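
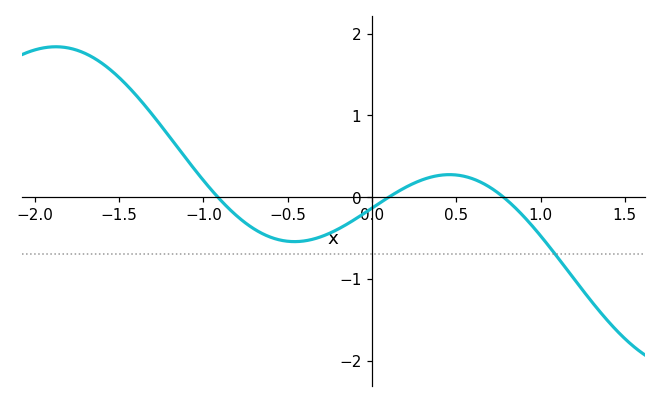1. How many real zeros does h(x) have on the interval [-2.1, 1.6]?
3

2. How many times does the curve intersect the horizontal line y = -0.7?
1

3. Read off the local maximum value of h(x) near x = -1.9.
1.8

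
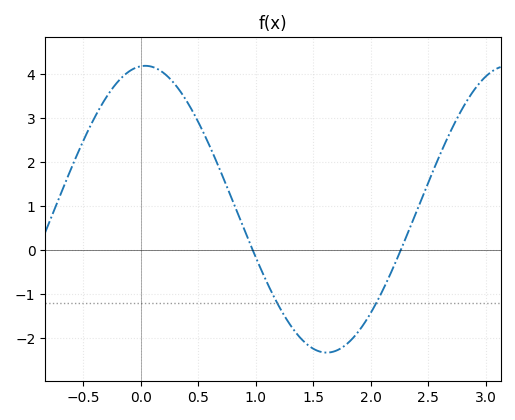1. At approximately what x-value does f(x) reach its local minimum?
1.6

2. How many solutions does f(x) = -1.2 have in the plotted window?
2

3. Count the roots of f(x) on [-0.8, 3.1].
2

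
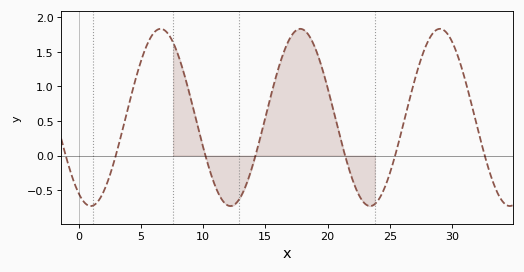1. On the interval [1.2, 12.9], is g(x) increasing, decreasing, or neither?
neither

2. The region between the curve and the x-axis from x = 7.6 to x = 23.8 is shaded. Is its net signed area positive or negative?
positive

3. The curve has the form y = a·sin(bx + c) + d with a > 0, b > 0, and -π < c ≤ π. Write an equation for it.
y = 1.28sin(0.56x - 2.1) + 0.55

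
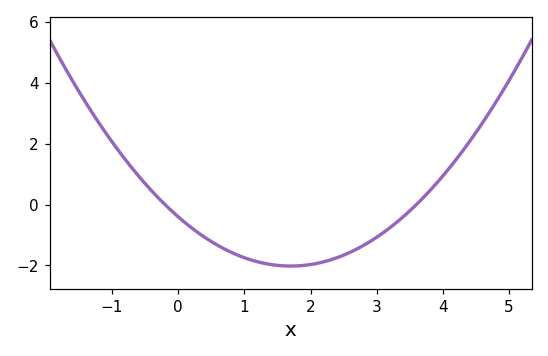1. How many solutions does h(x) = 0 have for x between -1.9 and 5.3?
2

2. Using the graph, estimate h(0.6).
-1.3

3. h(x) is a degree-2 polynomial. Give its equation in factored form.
y = 0.56(x + 0.2)(x - 3.6)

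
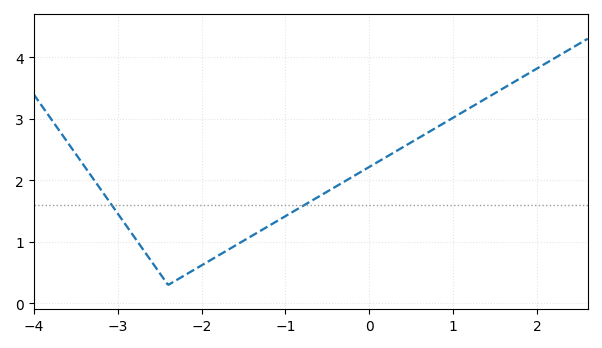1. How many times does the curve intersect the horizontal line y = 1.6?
2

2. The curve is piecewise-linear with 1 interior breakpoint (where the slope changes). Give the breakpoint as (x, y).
(-2.4, 0.3)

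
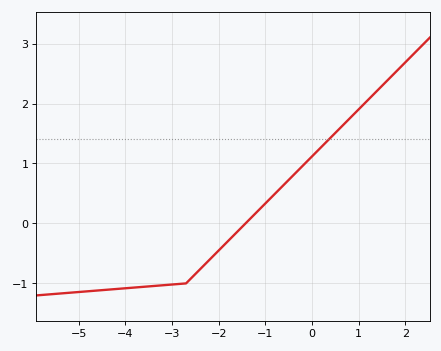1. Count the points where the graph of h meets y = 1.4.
1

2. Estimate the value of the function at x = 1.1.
1.98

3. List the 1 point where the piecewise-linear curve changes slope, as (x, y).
(-2.7, -1)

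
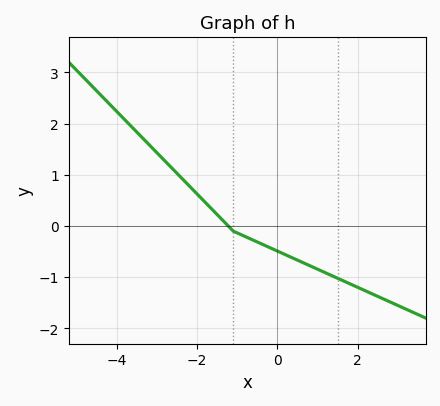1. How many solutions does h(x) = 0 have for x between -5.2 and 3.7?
1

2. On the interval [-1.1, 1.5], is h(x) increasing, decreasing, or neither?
decreasing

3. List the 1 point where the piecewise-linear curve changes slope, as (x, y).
(-1.1, -0.1)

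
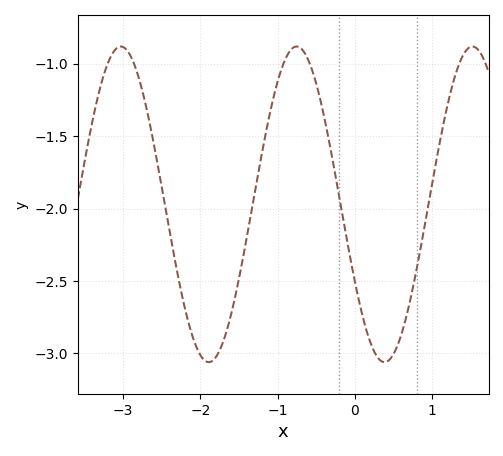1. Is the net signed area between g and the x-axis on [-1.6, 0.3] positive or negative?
negative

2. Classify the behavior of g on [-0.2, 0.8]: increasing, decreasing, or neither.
neither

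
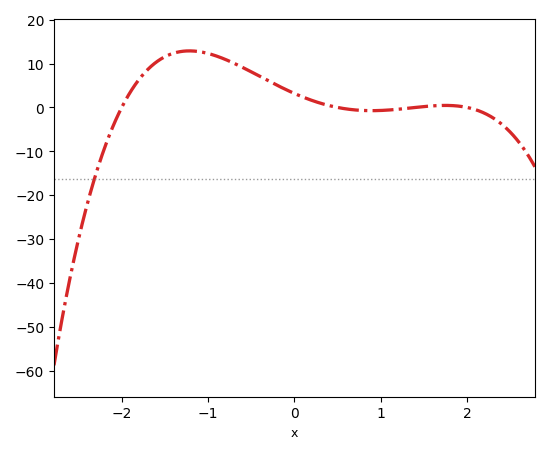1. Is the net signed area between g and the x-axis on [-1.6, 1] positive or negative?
positive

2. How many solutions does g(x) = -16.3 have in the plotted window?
1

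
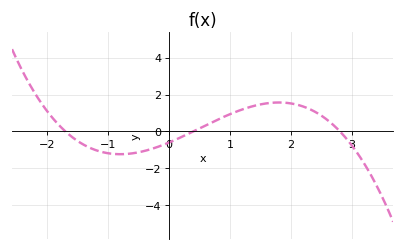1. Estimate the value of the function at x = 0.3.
-0.2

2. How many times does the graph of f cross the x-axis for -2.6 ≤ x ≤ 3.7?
3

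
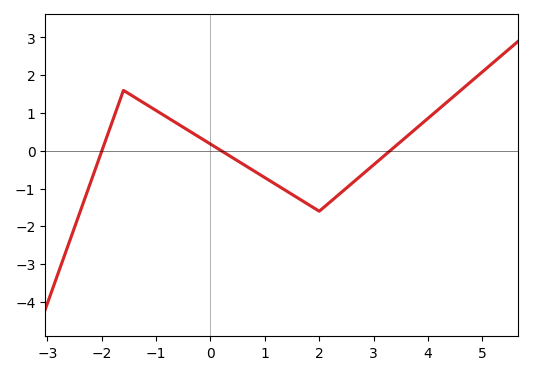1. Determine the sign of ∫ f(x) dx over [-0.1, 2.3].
negative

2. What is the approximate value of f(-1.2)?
1.24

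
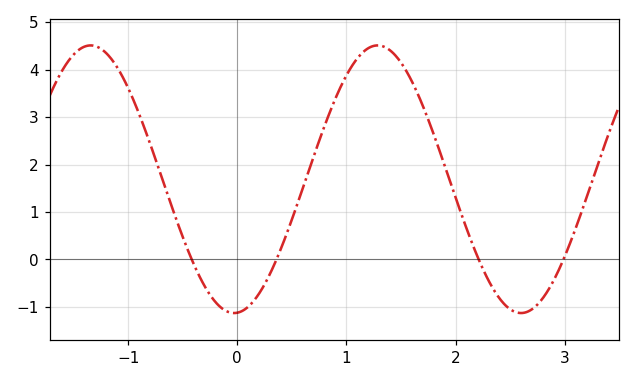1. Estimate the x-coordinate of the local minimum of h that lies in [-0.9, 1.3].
0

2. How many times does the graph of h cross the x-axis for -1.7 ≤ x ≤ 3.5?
4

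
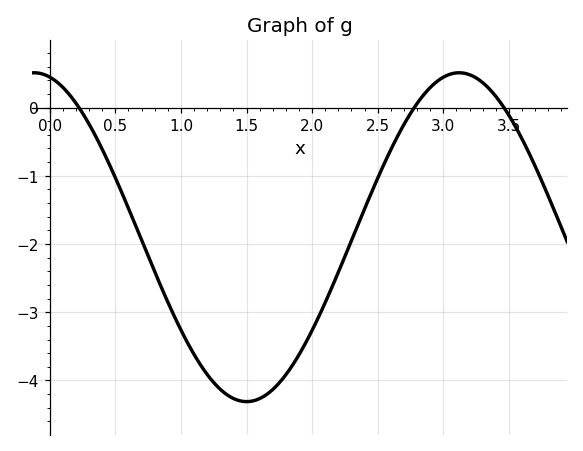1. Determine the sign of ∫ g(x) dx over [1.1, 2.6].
negative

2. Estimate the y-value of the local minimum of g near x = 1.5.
-4.3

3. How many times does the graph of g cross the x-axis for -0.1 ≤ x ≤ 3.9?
3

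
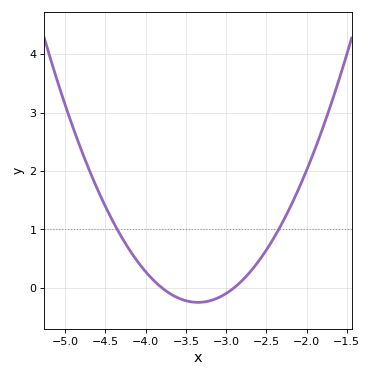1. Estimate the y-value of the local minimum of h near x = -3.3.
-0.3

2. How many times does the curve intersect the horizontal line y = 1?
2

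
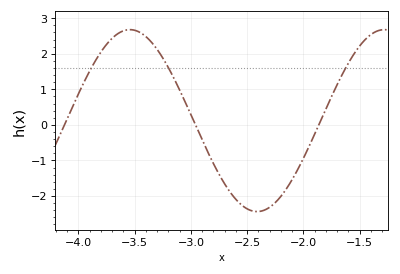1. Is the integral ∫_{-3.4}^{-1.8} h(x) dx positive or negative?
negative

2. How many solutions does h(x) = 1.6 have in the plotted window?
3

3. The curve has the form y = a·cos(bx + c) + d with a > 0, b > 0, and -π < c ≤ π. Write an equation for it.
y = 2.56cos(2.78x - 2.72) + 0.12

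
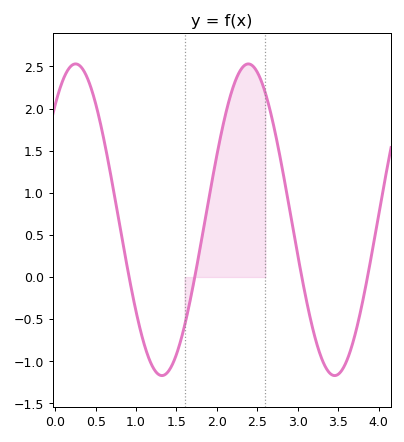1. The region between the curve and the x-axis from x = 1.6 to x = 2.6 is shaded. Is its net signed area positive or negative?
positive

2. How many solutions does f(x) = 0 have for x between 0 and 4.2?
4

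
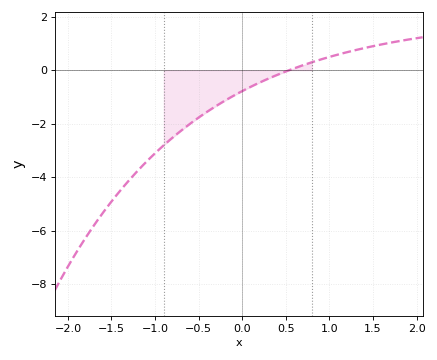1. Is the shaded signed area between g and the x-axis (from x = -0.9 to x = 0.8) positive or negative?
negative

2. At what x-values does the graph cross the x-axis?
0.5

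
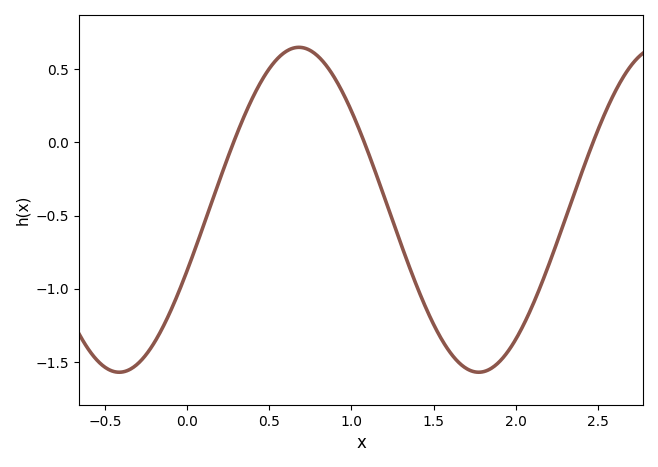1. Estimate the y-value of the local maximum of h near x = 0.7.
0.65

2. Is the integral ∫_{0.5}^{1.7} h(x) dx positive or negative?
negative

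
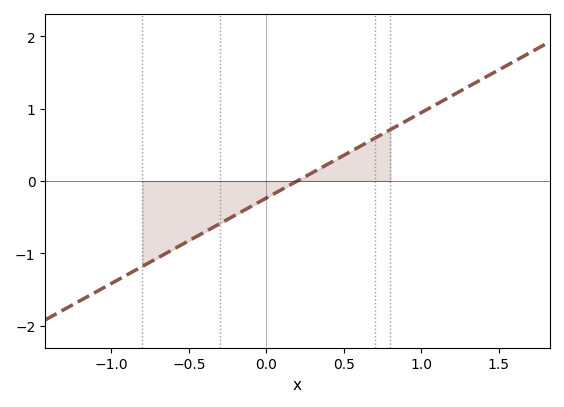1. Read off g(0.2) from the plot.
0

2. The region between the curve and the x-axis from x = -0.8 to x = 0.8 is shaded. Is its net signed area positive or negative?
negative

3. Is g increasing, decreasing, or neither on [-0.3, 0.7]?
increasing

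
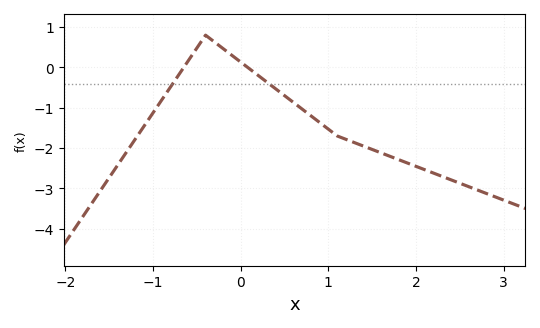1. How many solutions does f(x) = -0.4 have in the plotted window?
2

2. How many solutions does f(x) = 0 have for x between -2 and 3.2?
2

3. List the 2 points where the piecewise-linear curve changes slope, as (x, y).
(-0.4, 0.8); (1.1, -1.7)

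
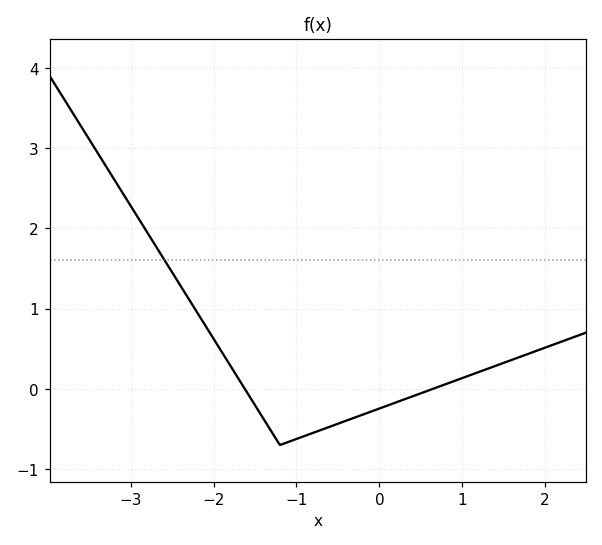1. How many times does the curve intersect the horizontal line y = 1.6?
1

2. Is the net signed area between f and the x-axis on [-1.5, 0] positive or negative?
negative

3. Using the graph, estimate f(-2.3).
1.12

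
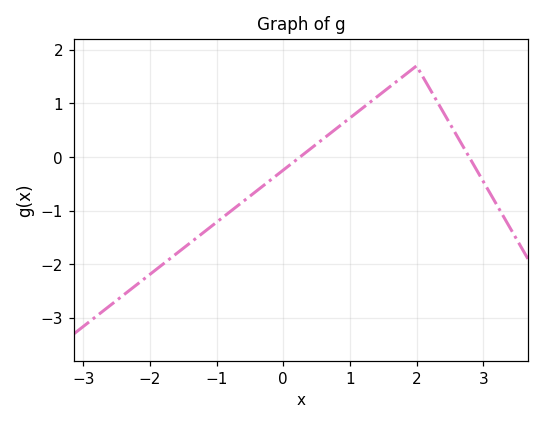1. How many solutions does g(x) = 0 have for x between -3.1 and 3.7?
2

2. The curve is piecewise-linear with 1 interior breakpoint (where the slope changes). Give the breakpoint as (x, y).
(2, 1.7)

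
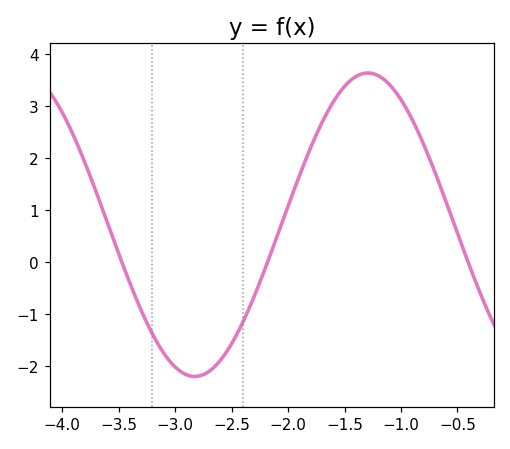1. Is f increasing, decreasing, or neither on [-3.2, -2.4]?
neither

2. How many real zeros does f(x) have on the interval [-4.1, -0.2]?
3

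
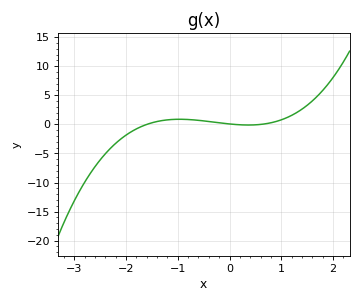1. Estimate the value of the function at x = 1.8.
6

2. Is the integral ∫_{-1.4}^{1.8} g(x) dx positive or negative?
positive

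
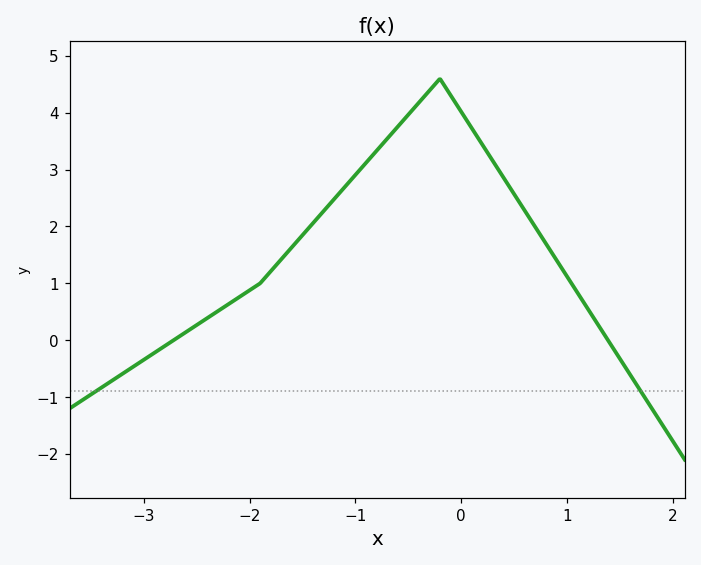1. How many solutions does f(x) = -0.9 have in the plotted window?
2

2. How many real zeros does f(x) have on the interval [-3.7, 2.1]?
2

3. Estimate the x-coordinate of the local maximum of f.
-0.2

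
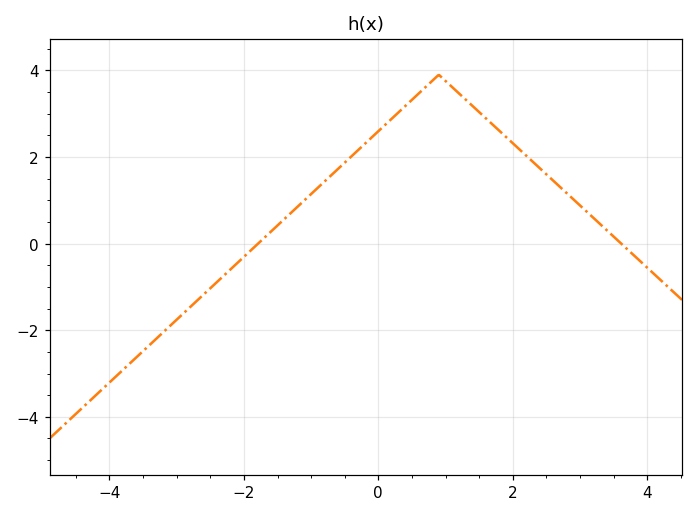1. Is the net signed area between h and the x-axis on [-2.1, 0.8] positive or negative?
positive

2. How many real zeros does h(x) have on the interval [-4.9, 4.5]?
2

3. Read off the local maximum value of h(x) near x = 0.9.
3.8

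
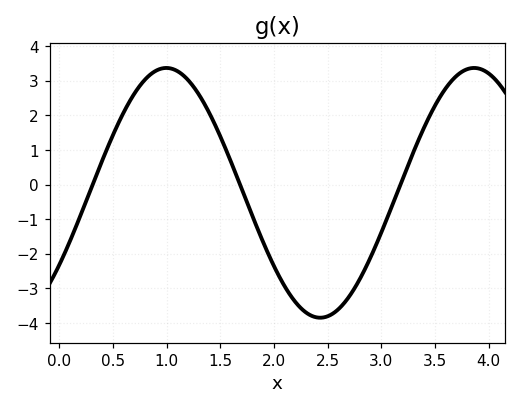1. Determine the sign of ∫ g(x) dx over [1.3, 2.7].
negative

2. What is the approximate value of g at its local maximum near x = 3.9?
3.37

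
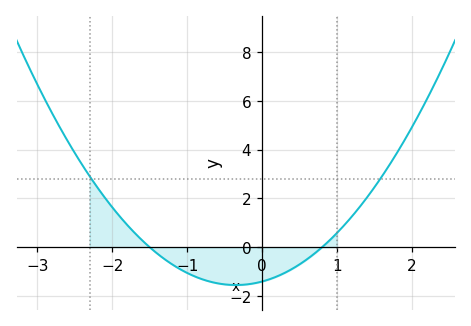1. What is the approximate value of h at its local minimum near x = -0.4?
-1.6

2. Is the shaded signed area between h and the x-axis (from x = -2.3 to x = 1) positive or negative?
negative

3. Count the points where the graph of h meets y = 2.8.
2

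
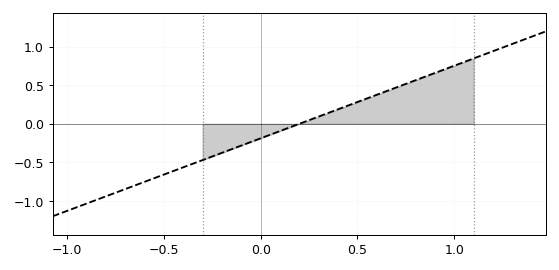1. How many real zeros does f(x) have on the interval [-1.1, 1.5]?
1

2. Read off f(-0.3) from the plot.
-0.47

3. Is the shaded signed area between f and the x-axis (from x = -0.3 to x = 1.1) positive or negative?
positive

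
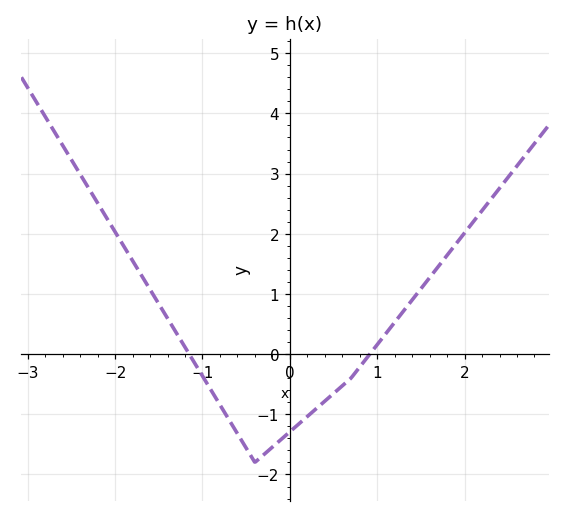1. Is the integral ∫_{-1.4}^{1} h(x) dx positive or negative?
negative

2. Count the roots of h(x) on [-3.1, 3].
2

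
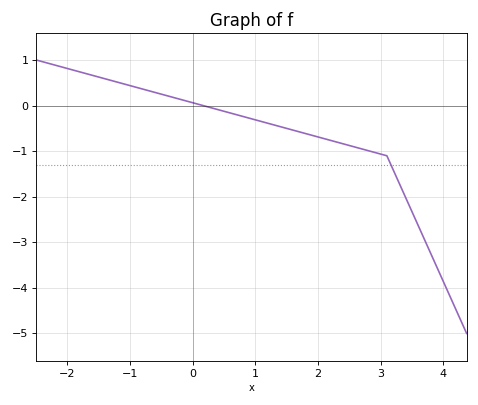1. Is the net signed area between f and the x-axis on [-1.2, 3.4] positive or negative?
negative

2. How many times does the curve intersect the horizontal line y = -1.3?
1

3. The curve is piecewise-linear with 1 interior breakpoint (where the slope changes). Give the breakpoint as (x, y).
(3.1, -1.1)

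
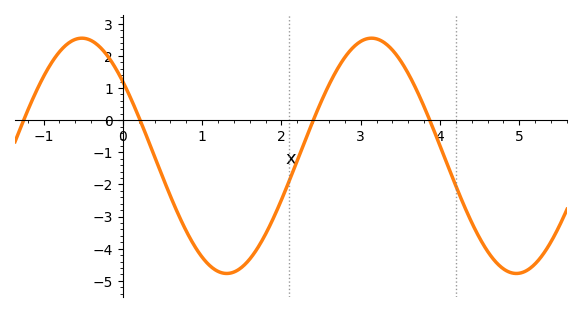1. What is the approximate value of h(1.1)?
-4.53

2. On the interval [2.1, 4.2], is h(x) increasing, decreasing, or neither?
neither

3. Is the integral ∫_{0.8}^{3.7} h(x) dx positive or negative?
negative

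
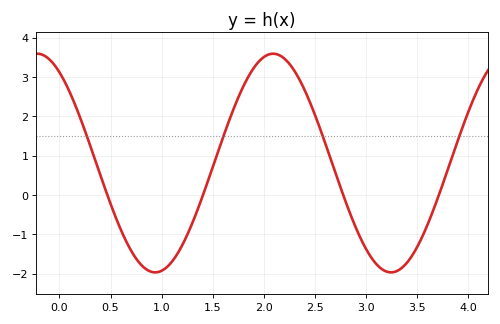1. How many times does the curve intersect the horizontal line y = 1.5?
4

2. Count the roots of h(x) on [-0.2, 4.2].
4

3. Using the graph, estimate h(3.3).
-1.94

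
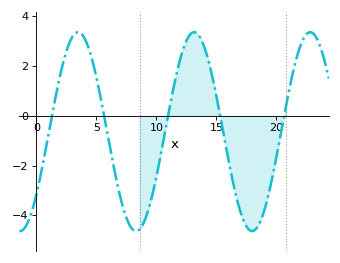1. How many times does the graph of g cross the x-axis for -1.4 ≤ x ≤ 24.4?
5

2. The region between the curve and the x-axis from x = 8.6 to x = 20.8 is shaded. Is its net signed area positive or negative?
negative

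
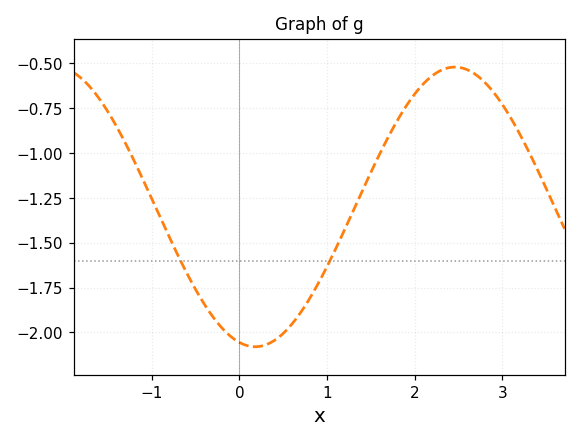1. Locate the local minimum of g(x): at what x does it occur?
0.2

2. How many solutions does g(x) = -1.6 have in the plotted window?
2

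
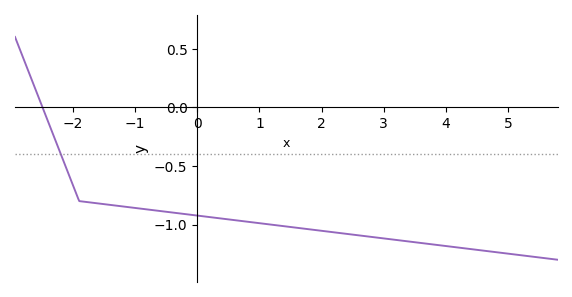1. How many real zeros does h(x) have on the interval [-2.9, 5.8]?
1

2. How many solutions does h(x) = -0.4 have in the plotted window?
1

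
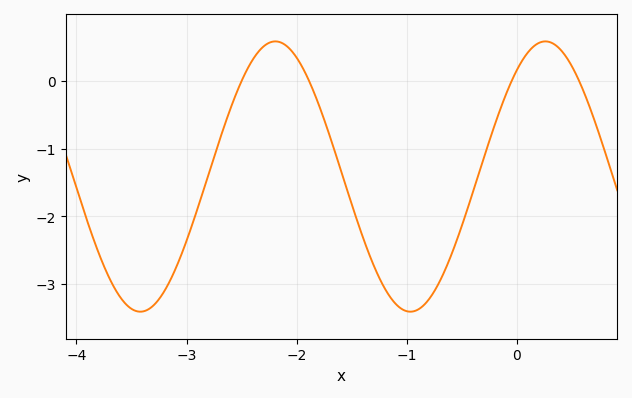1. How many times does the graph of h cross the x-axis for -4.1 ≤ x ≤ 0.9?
4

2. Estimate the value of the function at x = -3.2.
-3.1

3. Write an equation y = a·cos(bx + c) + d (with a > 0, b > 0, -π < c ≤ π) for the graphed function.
y = 2cos(2.56x - 0.67) - 1.41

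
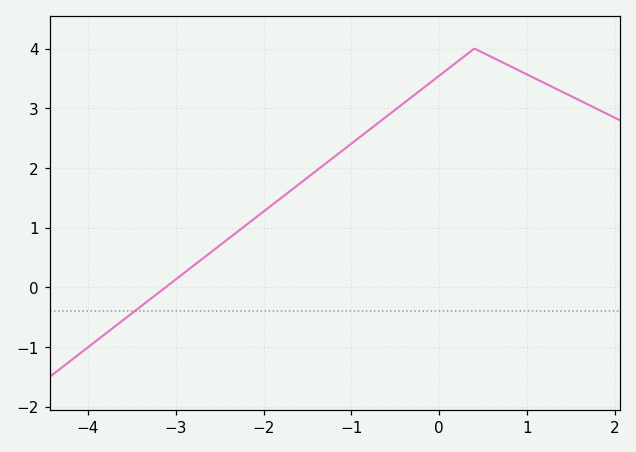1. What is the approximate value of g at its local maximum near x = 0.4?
4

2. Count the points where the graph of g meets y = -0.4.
1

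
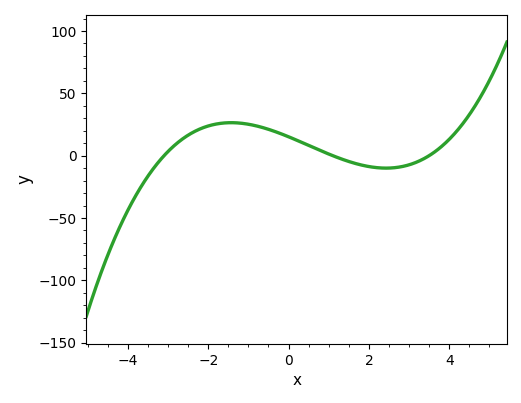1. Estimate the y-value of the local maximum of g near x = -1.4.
26.5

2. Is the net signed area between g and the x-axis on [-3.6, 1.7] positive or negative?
positive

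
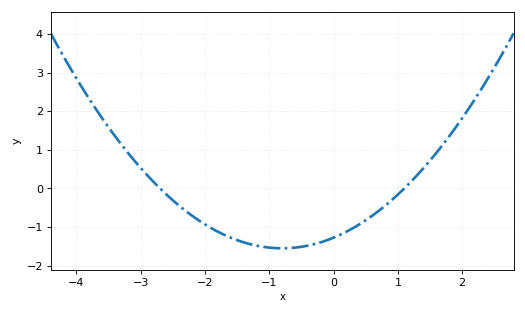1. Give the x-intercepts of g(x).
-2.7, 1.1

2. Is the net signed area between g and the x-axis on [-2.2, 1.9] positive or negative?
negative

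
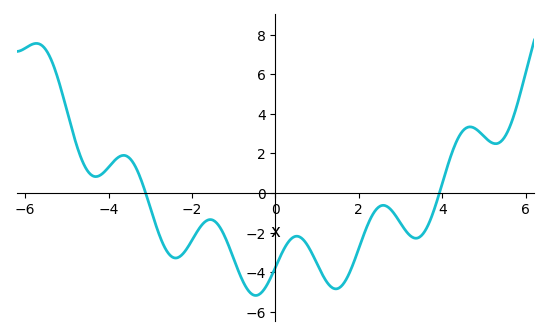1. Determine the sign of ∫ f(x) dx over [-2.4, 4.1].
negative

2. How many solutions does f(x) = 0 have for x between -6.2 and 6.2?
2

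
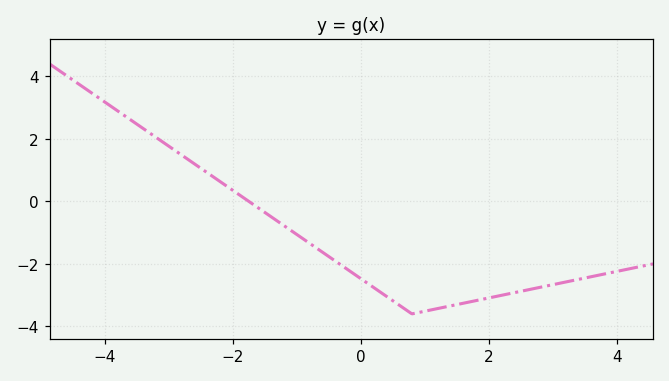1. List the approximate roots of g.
-1.8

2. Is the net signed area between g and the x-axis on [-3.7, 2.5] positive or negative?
negative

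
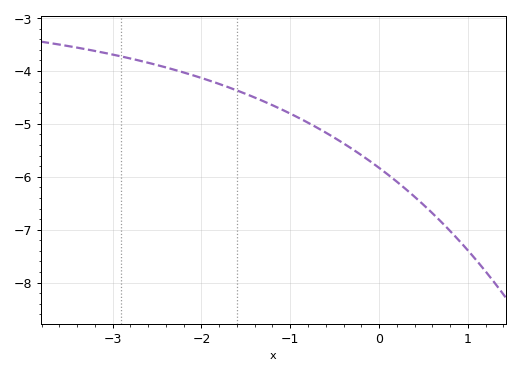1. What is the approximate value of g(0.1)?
-5.96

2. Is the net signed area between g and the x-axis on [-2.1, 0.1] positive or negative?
negative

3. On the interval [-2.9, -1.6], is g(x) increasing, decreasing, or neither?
decreasing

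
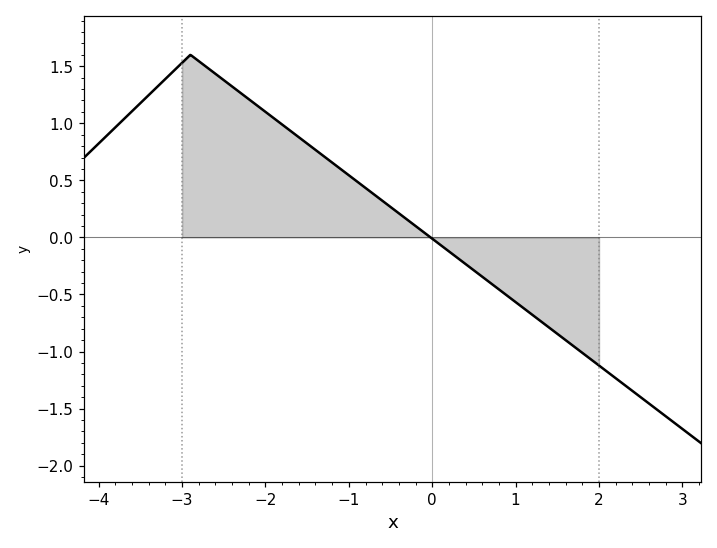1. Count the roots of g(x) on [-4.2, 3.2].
1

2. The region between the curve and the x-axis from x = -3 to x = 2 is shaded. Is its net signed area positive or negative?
positive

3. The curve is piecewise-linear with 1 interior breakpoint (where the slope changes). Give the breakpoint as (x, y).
(-2.9, 1.6)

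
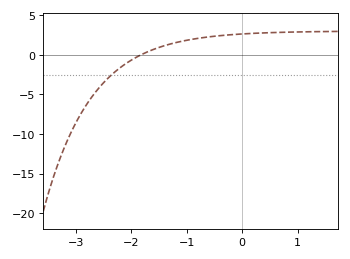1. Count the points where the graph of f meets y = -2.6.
1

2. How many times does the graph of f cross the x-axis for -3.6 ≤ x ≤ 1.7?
1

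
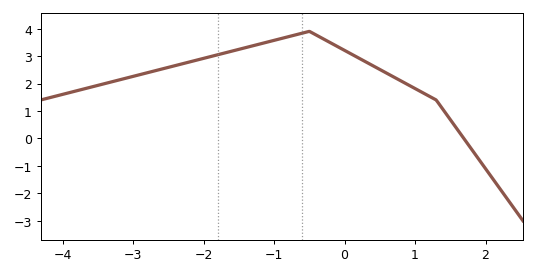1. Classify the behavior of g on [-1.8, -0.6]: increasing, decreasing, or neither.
increasing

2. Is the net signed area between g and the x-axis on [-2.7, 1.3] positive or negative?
positive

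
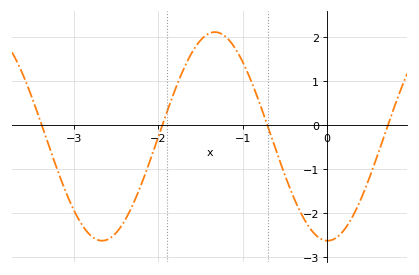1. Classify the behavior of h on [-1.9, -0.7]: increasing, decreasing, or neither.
neither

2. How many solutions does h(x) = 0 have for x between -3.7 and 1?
4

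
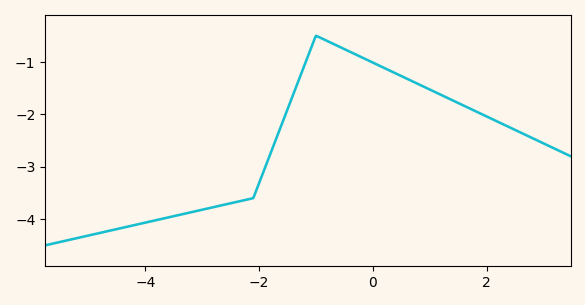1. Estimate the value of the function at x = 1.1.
-1.6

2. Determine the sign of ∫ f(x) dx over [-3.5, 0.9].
negative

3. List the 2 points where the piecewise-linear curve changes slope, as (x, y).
(-2.1, -3.6); (-1, -0.5)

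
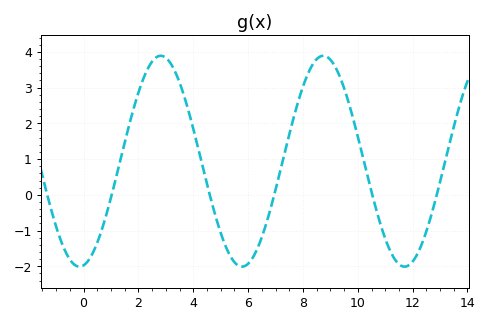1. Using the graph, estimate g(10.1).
1.3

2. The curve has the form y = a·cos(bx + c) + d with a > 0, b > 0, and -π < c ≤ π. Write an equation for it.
y = 2.95cos(1.1x - 3) + 0.94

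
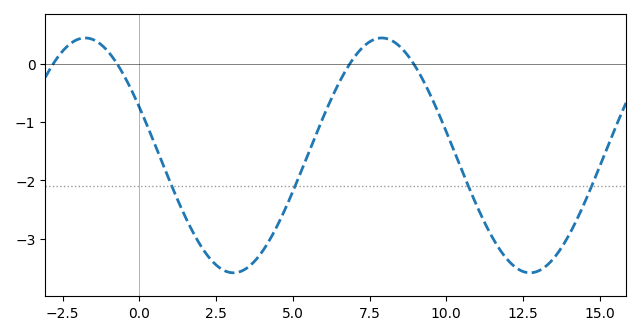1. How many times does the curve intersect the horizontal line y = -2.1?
4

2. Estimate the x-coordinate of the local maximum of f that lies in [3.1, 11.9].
7.9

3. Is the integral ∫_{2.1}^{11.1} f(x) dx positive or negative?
negative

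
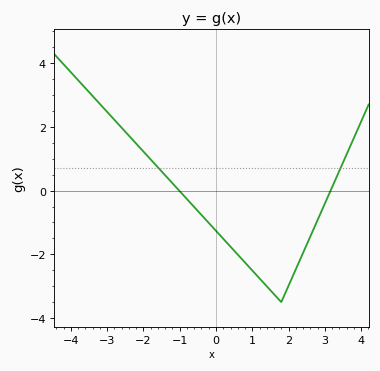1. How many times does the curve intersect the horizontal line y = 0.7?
2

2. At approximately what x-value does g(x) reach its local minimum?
1.8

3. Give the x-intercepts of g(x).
-1.02, 3.16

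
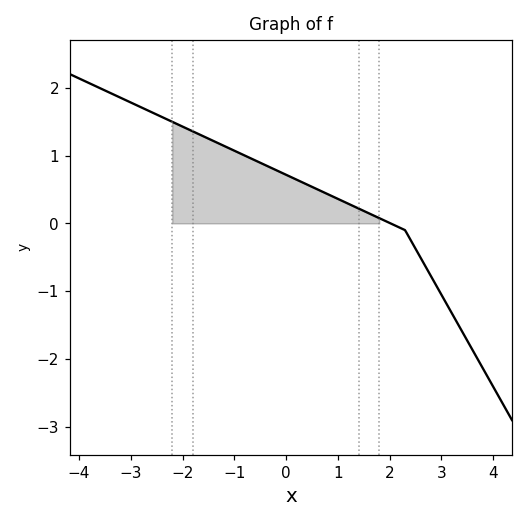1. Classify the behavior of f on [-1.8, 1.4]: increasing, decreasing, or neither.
decreasing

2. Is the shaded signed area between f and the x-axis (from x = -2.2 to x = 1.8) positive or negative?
positive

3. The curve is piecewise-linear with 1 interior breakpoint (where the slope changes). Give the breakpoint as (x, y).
(2.3, -0.1)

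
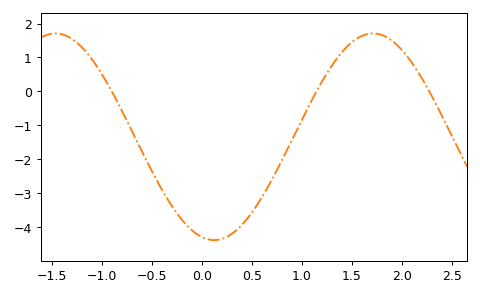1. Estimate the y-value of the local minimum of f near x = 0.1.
-4.4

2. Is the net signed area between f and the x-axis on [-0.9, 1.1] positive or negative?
negative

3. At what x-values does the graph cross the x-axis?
-0.9, 1.1, 2.3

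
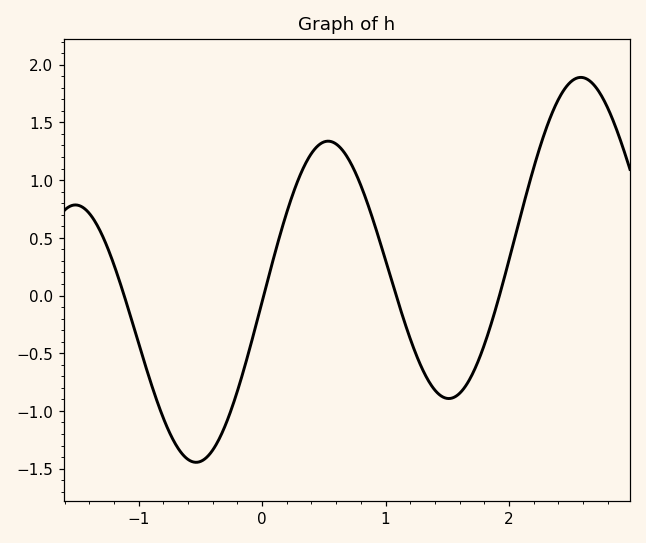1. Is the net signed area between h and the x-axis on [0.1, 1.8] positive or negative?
positive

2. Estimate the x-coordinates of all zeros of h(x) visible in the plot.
-1.12, 0.013, 1.09, 1.92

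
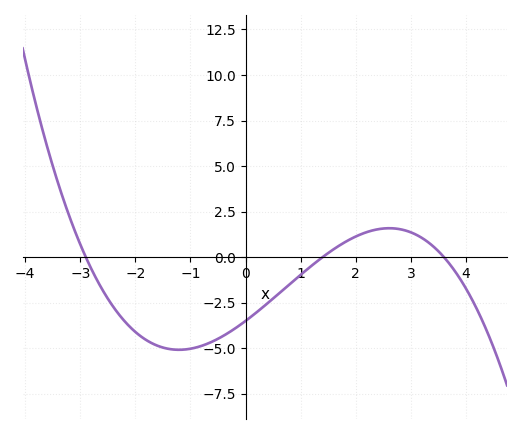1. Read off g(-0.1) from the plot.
-3.73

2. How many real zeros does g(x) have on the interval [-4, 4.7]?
3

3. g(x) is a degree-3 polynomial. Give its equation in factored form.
y = -0.24(x + 2.9)(x - 1.4)(x - 3.6)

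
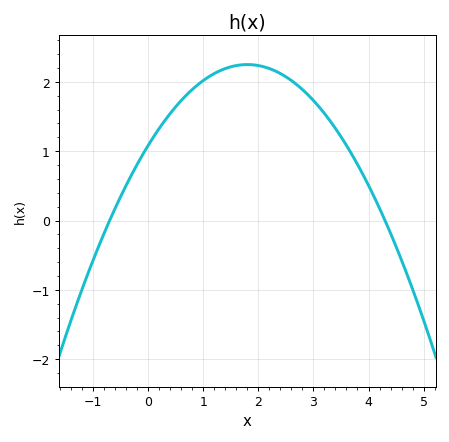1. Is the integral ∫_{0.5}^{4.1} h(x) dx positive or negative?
positive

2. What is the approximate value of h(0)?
1.08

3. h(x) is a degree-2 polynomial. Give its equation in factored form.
y = -0.36(x + 0.7)(x - 4.3)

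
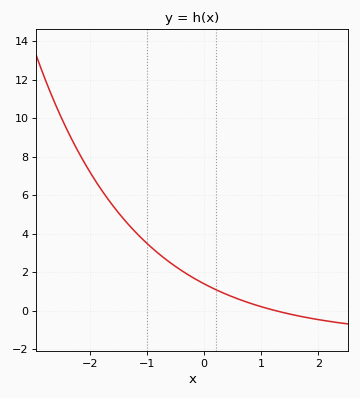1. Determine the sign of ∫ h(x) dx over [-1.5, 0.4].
positive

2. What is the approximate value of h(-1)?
3.4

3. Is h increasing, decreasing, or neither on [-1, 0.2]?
decreasing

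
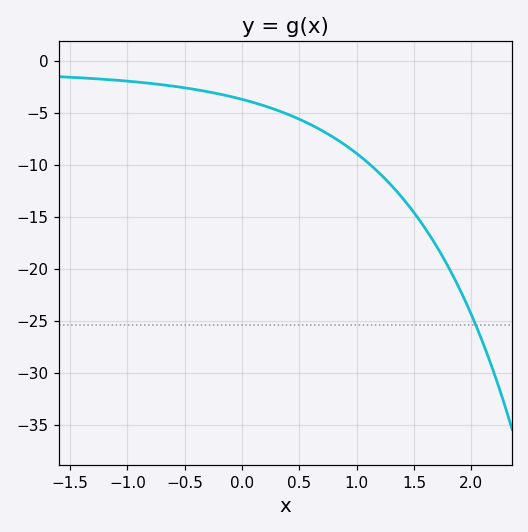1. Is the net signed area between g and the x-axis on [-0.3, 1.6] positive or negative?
negative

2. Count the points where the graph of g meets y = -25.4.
1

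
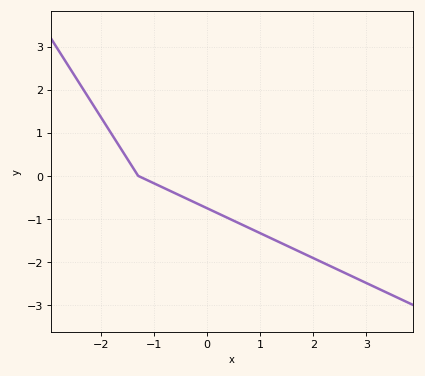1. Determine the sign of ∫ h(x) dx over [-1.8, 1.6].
negative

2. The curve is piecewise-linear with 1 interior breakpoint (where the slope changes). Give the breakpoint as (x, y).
(-1.3, 0)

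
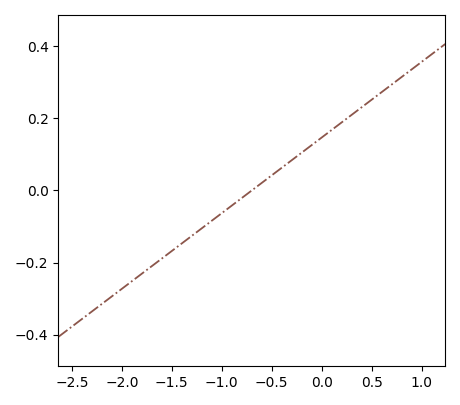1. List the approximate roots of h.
-0.7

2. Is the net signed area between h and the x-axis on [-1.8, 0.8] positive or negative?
positive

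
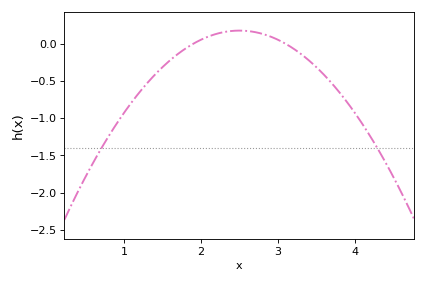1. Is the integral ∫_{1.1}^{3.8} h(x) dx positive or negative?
negative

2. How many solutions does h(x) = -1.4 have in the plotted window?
2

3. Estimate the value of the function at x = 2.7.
0.15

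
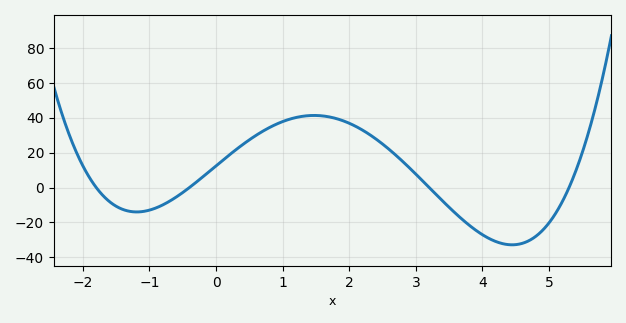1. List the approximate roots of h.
-1.8, -0.4, 3.2, 5.4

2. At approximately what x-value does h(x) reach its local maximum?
1.4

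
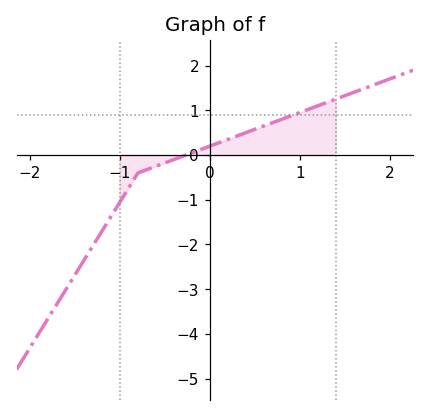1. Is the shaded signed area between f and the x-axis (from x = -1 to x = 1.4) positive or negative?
positive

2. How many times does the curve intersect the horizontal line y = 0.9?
1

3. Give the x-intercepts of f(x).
-0.268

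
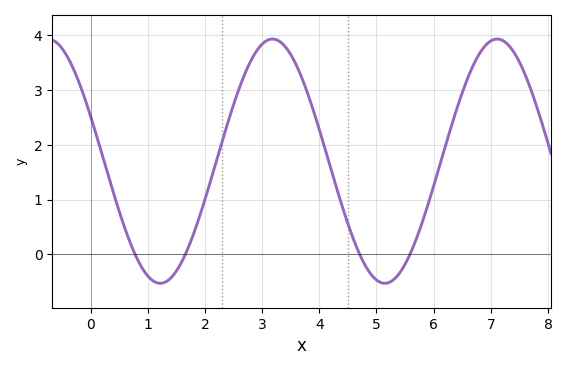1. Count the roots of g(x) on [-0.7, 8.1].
4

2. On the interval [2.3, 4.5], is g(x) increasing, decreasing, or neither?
neither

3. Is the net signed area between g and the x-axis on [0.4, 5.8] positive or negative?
positive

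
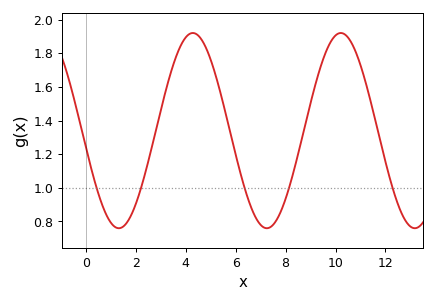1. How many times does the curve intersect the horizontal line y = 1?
5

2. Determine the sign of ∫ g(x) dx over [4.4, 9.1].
positive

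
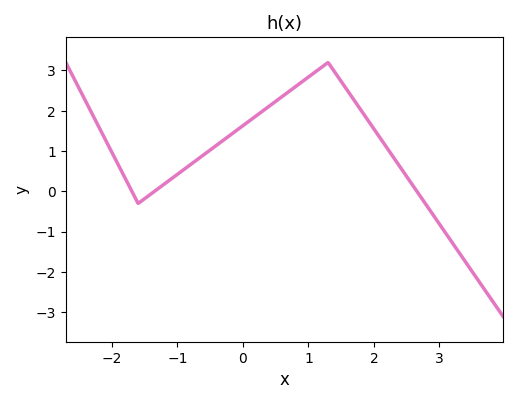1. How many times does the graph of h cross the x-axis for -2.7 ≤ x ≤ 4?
3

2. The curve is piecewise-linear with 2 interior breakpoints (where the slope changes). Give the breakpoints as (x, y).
(-1.6, -0.3); (1.3, 3.2)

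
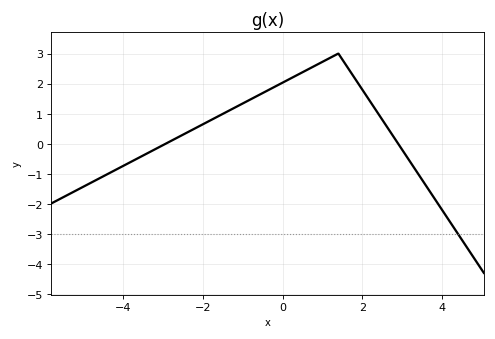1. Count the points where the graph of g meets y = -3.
1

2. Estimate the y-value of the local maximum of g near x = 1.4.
3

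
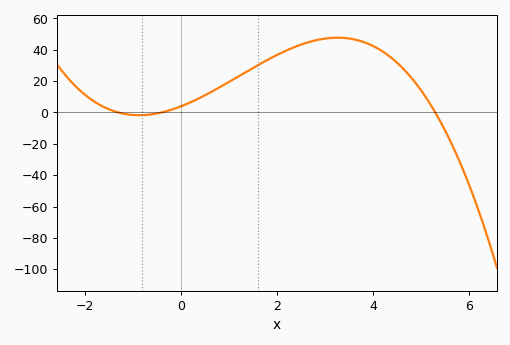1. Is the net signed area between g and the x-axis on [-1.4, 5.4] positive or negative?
positive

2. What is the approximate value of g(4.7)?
26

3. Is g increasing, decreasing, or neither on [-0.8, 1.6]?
increasing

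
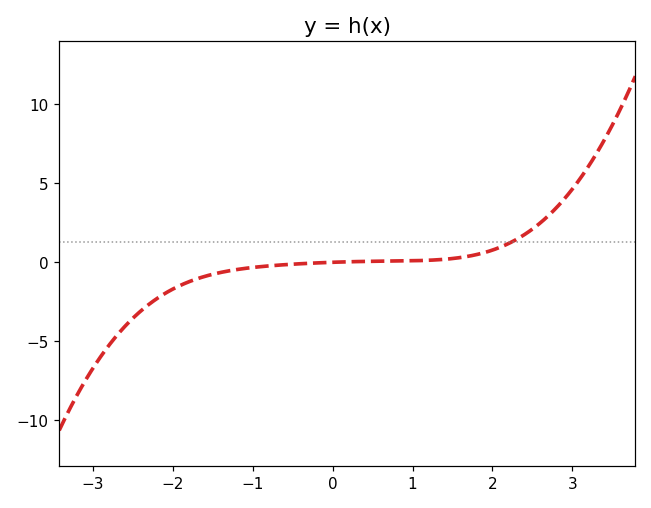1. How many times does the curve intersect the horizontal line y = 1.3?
1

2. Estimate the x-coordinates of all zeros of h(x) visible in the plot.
0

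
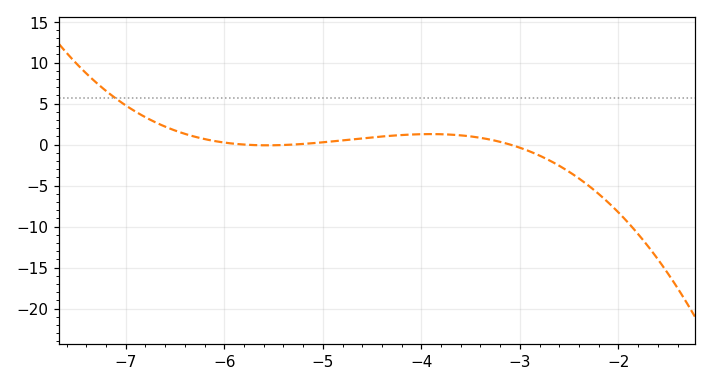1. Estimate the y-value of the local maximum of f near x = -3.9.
1.28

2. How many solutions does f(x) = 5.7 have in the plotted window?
1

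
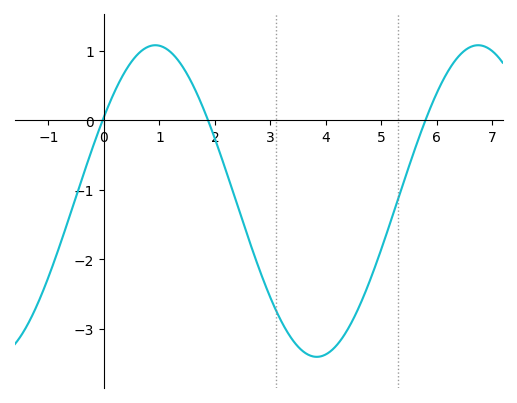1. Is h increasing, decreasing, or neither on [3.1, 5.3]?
neither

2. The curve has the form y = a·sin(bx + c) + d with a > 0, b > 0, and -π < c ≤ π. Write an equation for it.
y = 2.24sin(1.08x + 0.57) - 1.16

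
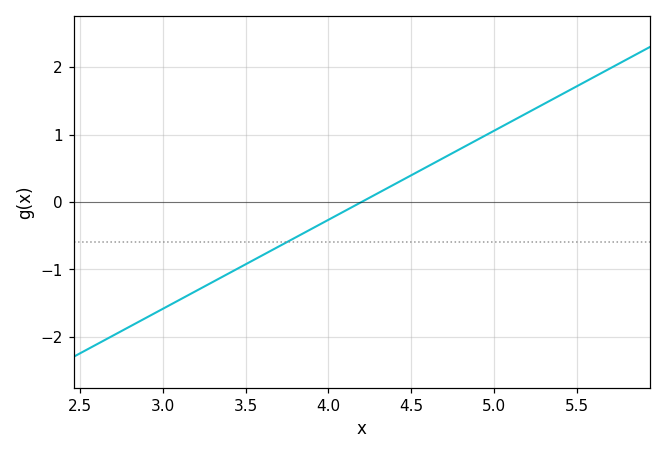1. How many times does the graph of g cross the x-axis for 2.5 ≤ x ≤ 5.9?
1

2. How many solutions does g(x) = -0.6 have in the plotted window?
1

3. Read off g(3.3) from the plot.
-1.2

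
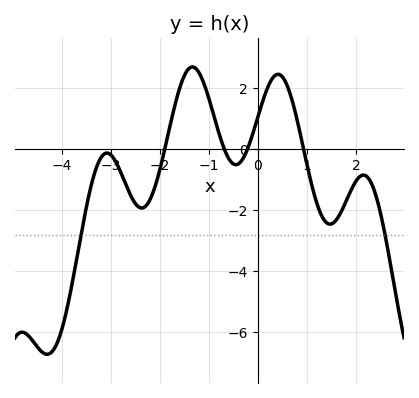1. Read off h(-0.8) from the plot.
0.6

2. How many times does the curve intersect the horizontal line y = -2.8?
2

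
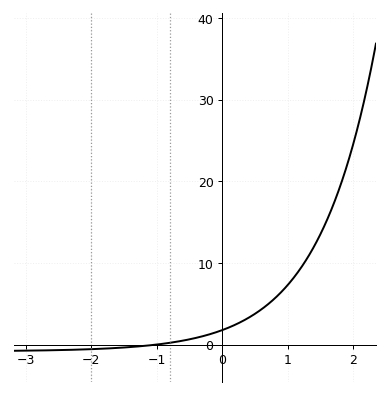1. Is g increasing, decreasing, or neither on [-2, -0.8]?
increasing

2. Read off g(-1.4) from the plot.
-0.311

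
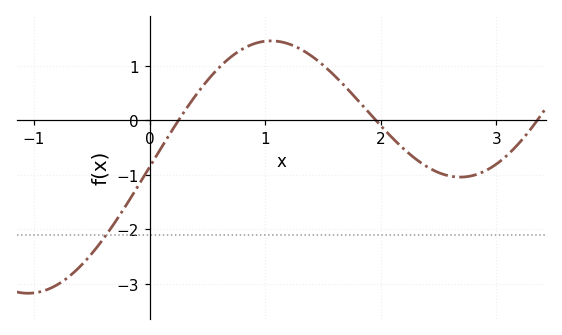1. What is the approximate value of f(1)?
1.5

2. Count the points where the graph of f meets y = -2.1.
1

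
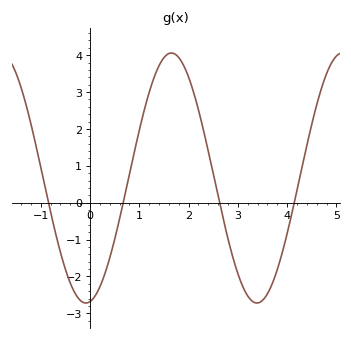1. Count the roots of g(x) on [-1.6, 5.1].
4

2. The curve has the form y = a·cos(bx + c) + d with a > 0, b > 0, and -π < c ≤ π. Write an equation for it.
y = 3.39cos(1.81x - 2.99) + 0.67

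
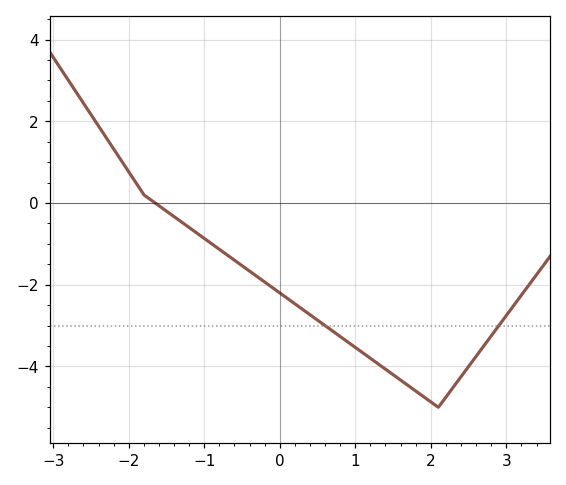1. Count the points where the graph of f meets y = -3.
2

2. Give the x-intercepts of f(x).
-1.65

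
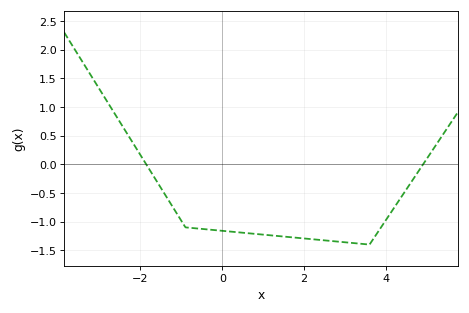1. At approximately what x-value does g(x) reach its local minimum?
3.6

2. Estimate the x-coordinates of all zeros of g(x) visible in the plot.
-1.86, 4.91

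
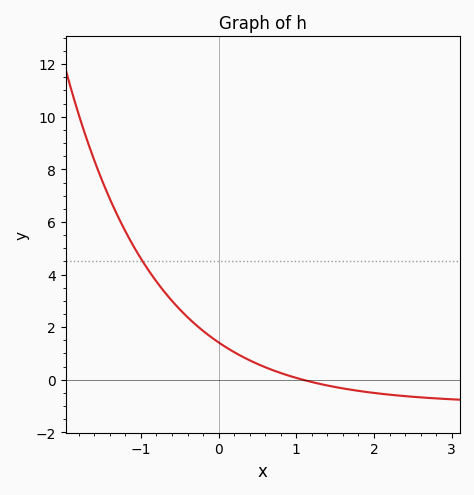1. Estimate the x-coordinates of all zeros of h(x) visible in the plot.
1.1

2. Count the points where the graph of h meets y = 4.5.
1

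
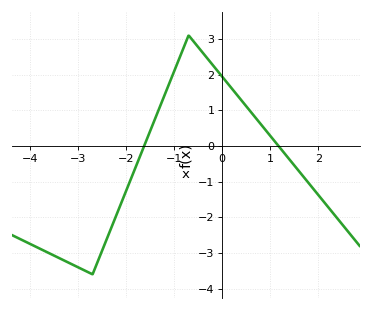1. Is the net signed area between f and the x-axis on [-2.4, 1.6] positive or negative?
positive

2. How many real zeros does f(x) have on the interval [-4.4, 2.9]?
2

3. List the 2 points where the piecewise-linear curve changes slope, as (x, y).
(-2.7, -3.6); (-0.7, 3.1)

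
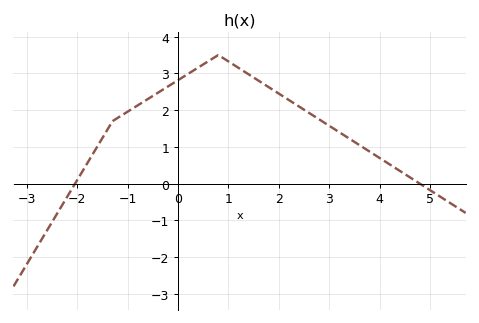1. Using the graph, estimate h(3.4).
1.2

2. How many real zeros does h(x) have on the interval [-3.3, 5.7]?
2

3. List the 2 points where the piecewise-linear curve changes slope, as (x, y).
(-1.3, 1.7); (0.8, 3.5)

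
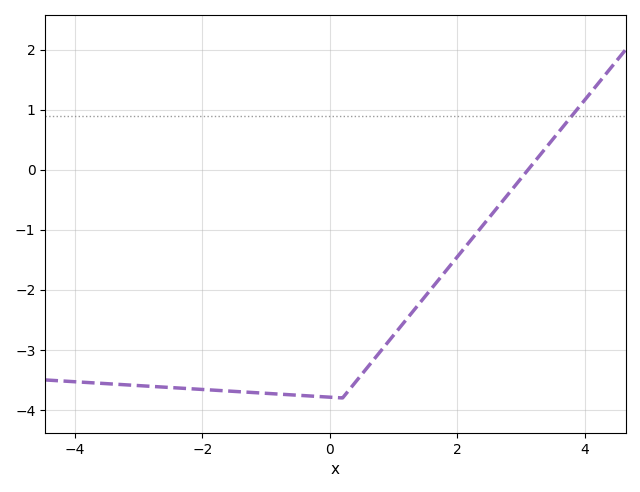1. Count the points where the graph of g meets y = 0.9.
1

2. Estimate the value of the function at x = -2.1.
-3.65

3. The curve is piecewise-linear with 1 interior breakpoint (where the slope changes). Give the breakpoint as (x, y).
(0.2, -3.8)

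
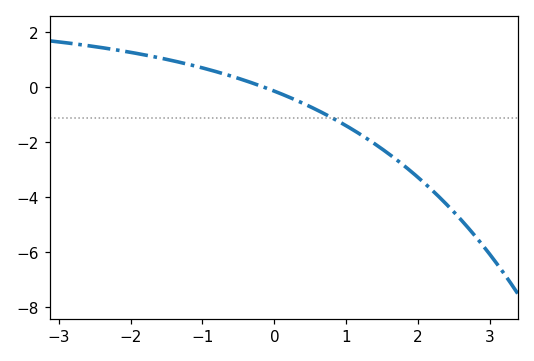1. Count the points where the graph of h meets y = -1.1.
1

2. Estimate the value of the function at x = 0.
-0.14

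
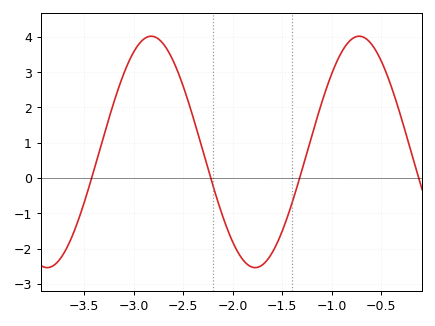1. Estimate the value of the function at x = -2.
-1.8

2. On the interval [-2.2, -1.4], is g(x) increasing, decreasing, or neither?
neither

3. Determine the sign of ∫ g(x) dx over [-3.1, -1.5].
positive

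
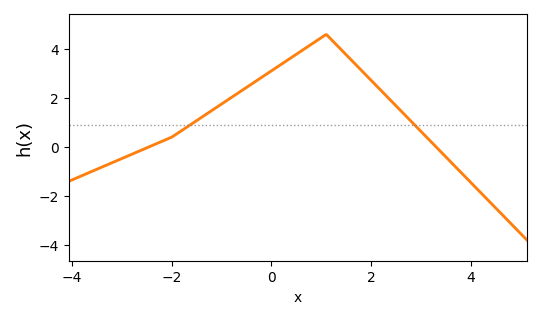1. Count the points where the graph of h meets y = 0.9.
2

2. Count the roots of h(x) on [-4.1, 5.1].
2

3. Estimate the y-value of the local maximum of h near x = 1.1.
4.6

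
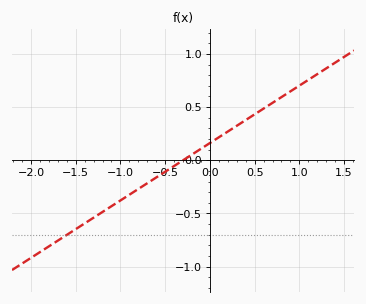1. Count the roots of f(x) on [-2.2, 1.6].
1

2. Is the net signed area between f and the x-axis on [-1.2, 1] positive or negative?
positive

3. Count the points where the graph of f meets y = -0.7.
1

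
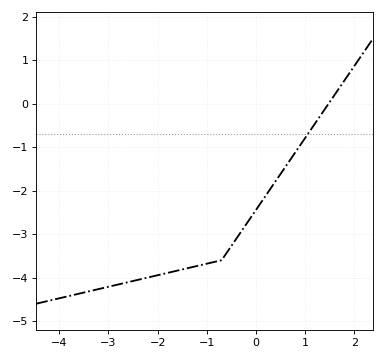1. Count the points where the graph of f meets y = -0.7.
1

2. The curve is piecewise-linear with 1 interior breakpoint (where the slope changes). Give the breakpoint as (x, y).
(-0.7, -3.6)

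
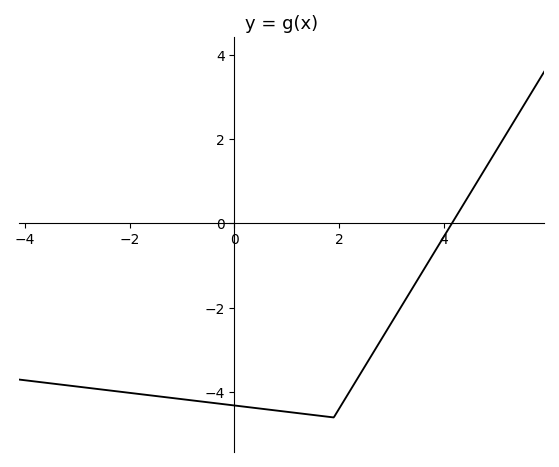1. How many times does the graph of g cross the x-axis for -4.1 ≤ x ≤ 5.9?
1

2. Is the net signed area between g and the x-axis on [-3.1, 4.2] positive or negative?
negative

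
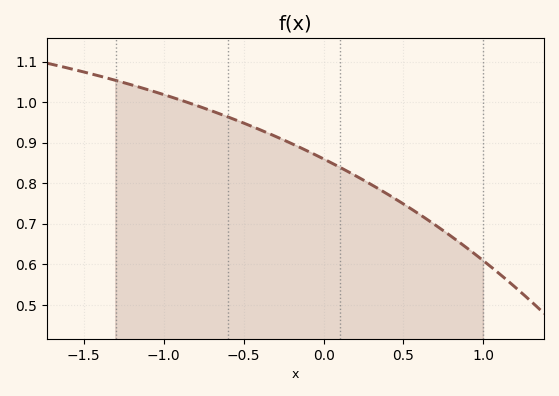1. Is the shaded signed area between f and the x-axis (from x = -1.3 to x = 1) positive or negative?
positive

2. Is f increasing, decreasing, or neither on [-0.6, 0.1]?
decreasing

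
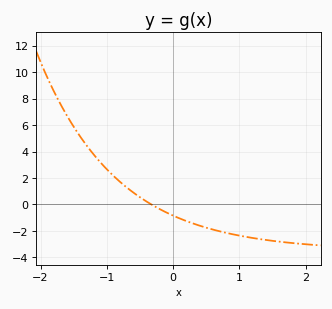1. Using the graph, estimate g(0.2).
-1.25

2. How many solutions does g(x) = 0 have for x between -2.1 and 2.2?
1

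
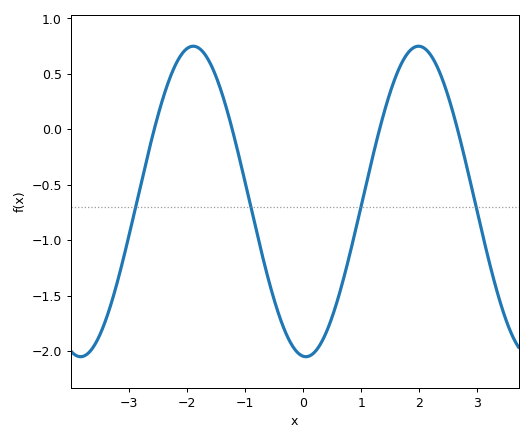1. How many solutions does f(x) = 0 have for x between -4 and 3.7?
4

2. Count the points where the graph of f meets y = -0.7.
4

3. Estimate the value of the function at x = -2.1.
0.67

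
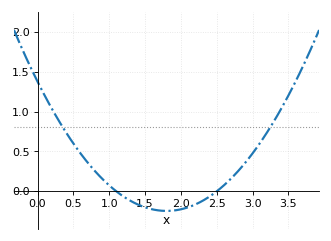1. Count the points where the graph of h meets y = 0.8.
2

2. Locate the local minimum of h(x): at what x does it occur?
1.8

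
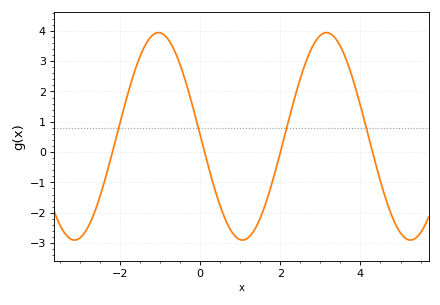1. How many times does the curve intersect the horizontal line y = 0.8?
4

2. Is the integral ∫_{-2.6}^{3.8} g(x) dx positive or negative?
positive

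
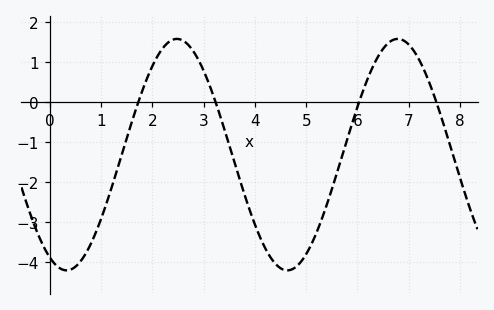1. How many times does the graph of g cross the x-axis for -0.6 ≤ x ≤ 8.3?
4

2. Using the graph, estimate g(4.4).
-4.04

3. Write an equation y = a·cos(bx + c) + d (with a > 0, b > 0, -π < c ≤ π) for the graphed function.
y = 2.89cos(1.46x + 2.66) - 1.31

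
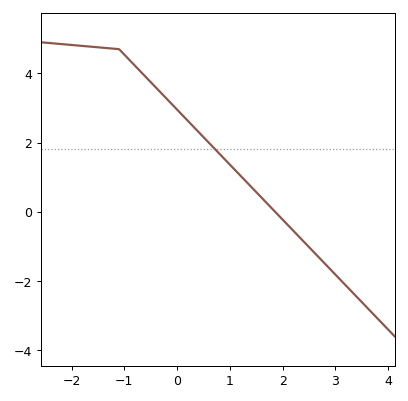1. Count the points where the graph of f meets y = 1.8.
1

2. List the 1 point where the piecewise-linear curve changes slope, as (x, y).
(-1.1, 4.7)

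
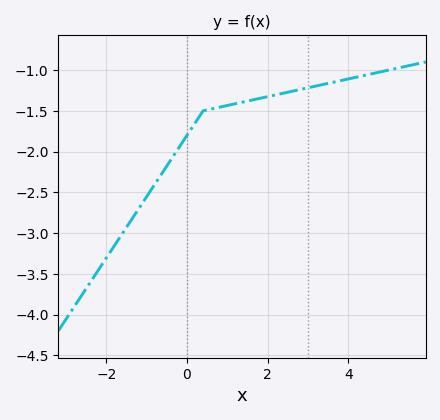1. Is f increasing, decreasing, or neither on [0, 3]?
increasing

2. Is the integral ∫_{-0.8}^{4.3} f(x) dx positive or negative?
negative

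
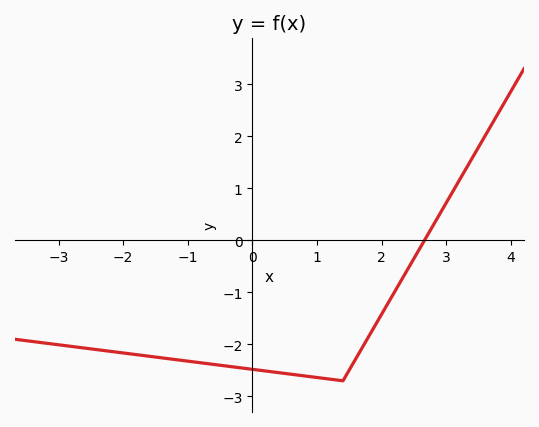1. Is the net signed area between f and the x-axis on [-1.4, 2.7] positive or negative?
negative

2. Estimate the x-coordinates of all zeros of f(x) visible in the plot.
2.66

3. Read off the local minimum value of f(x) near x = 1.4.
-2.7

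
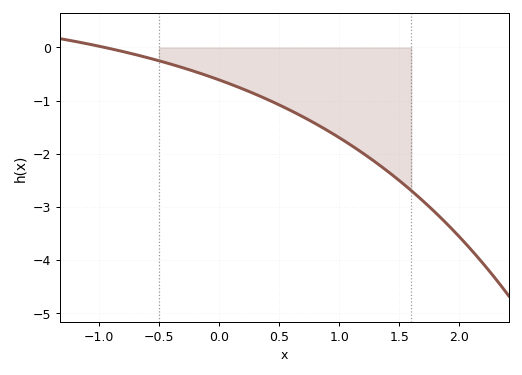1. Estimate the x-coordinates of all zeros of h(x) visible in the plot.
-0.95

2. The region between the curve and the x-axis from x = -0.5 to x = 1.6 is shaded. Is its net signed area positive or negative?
negative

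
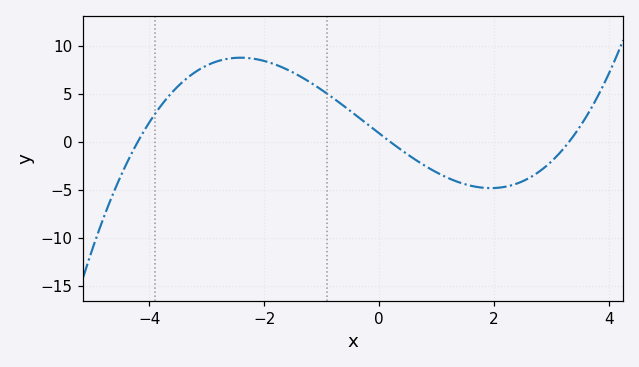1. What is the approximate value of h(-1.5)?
7.27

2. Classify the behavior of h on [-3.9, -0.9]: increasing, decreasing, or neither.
neither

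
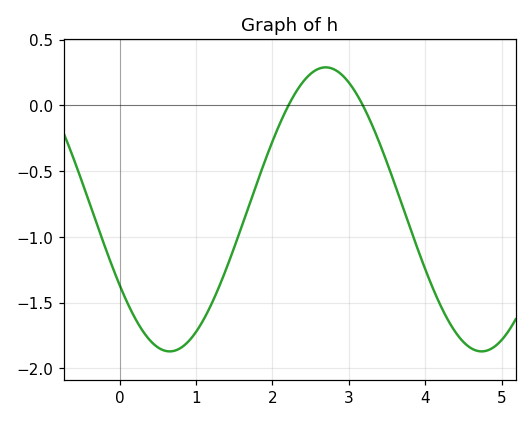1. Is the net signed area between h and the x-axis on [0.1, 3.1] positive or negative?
negative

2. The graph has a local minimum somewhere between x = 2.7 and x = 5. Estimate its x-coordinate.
4.74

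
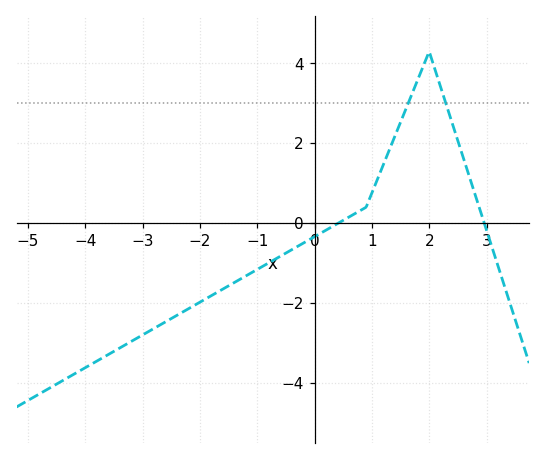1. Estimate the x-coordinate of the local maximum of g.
2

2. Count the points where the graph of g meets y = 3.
2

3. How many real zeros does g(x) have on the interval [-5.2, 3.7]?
2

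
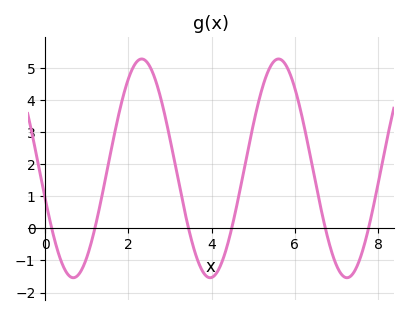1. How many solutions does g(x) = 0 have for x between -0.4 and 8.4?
6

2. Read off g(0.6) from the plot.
-1.5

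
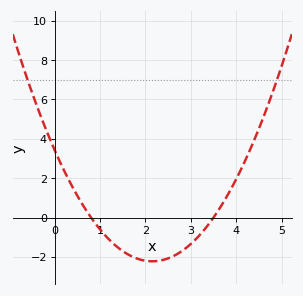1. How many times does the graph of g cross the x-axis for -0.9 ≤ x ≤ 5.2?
2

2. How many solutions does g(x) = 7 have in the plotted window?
2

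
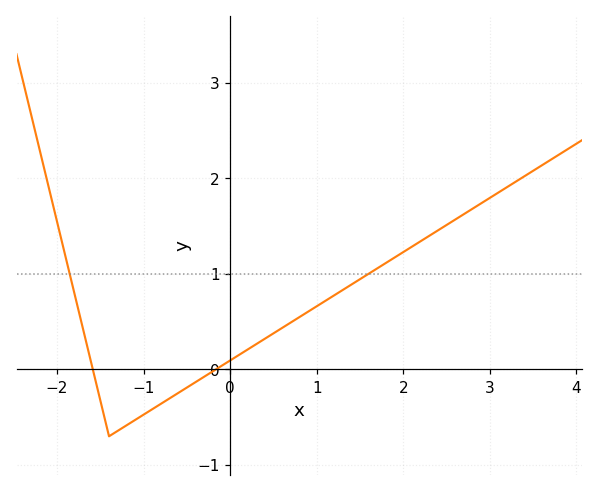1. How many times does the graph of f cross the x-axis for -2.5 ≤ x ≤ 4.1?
2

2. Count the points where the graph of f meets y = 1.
2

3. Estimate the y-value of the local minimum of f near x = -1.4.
-0.7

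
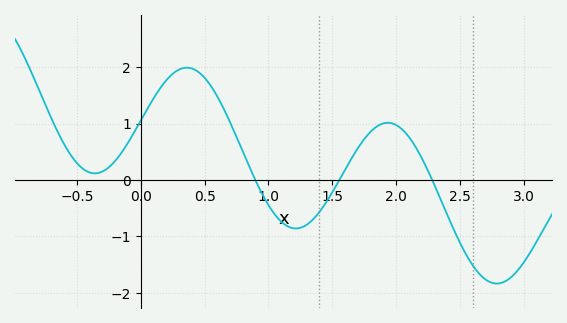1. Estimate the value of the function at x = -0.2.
0.3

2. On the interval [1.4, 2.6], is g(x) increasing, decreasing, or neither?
neither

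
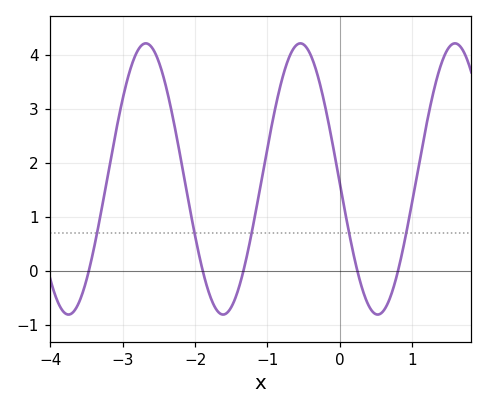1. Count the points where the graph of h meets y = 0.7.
5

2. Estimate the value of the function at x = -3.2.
1.82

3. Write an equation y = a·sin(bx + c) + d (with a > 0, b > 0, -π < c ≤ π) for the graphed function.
y = 2.51sin(2.94x - 3.11) + 1.7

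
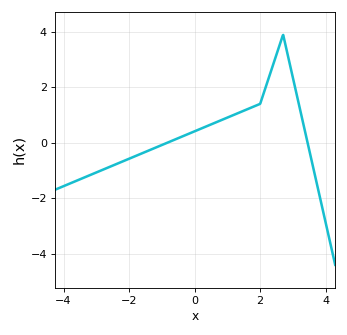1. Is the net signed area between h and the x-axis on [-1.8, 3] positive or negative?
positive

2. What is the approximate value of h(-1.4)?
-0.2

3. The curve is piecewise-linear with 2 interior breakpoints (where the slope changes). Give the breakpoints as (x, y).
(2, 1.4); (2.7, 3.9)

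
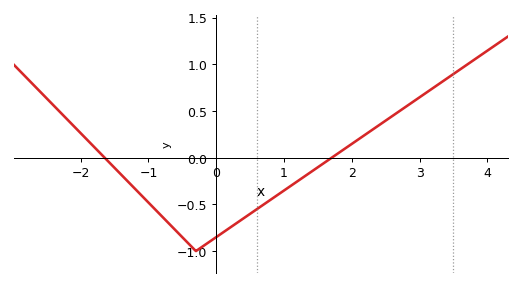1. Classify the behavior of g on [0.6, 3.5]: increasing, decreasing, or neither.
increasing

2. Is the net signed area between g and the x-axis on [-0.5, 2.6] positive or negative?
negative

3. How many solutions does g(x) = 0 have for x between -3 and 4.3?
2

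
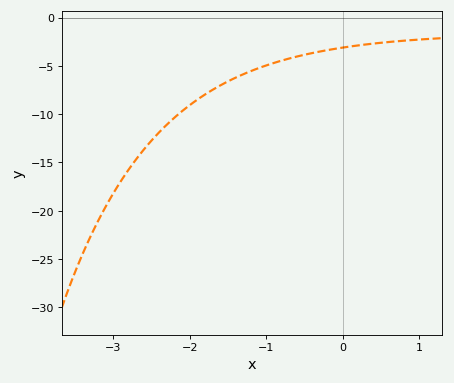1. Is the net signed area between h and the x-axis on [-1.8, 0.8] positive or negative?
negative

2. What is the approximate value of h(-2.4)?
-11.9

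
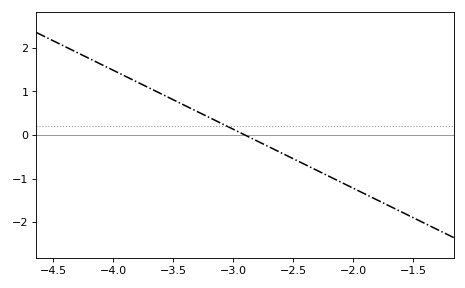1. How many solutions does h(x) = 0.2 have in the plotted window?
1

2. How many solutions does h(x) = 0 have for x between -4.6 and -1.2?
1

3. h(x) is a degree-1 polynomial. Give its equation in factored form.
y = -1.35(x + 2.9)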